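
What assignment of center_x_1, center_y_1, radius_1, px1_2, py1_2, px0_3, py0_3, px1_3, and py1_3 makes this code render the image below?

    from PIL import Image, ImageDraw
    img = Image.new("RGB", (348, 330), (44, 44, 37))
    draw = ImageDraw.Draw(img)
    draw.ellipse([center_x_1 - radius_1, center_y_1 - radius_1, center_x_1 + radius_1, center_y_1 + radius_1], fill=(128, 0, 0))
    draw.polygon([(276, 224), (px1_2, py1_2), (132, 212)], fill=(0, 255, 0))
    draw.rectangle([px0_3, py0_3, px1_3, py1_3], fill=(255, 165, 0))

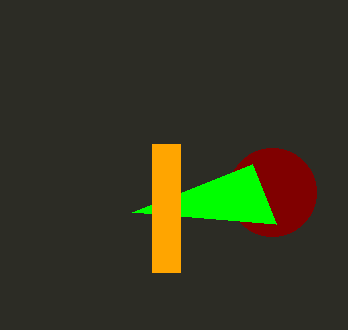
center_x_1 = 272
center_y_1 = 192
radius_1 = 44
px1_2 = 252
py1_2 = 164
px0_3 = 152
py0_3 = 144
px1_3 = 180
py1_3 = 272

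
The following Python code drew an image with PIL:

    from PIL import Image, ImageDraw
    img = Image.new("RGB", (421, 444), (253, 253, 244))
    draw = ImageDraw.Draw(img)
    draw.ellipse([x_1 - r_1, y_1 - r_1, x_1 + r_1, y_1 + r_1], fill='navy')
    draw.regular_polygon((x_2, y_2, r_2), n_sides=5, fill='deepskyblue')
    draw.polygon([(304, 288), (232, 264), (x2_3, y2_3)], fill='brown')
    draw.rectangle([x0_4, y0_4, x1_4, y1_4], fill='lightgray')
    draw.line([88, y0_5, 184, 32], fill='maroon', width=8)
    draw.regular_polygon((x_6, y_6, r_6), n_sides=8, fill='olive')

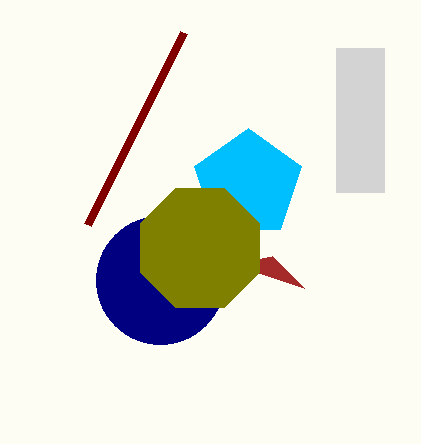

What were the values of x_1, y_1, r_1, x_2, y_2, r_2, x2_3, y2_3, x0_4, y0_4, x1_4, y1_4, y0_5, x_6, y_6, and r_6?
x_1 = 160, y_1 = 280, r_1 = 64, x_2 = 248, y_2 = 184, r_2 = 56, x2_3 = 272, y2_3 = 256, x0_4 = 336, y0_4 = 48, x1_4 = 384, y1_4 = 192, y0_5 = 224, x_6 = 200, y_6 = 248, r_6 = 64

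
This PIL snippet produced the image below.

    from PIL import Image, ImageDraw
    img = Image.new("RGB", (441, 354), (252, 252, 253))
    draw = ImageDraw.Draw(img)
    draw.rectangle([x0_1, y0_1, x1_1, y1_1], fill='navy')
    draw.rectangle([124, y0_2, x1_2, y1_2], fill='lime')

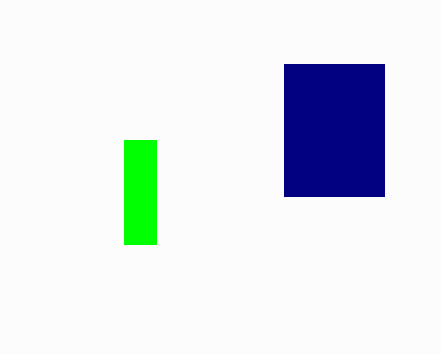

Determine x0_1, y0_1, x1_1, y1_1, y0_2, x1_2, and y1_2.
x0_1 = 284, y0_1 = 64, x1_1 = 384, y1_1 = 196, y0_2 = 140, x1_2 = 156, y1_2 = 244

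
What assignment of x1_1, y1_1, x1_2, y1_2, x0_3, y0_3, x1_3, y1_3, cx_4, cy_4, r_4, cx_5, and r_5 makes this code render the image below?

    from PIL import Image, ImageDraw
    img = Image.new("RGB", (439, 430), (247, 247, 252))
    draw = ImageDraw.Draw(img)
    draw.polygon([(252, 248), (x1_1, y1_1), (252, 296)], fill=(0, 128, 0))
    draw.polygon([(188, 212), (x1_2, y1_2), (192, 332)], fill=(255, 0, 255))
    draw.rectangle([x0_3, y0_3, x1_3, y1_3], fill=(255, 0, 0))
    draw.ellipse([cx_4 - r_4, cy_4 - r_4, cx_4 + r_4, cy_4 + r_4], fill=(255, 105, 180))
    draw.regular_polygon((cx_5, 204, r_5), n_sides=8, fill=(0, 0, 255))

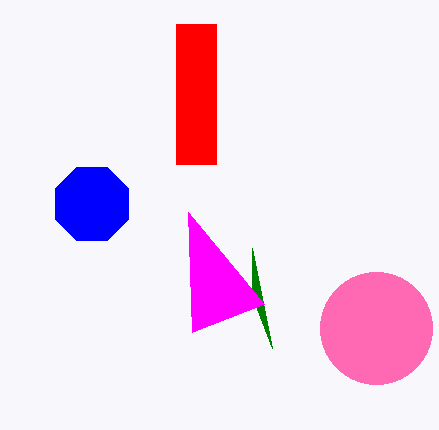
x1_1 = 272, y1_1 = 348, x1_2 = 264, y1_2 = 304, x0_3 = 176, y0_3 = 24, x1_3 = 216, y1_3 = 164, cx_4 = 376, cy_4 = 328, r_4 = 56, cx_5 = 92, r_5 = 40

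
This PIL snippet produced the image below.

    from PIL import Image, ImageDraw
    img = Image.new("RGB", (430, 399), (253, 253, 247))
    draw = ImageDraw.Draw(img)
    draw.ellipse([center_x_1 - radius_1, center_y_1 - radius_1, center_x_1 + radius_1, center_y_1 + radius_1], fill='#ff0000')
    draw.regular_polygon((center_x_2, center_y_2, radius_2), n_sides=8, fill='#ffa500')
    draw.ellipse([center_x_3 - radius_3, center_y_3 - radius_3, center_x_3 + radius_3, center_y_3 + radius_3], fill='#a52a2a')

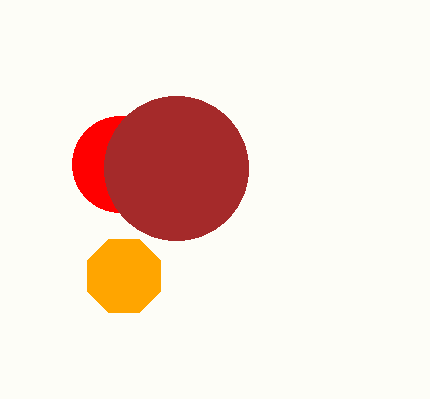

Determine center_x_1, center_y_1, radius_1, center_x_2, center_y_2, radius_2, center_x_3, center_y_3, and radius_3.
center_x_1 = 120
center_y_1 = 164
radius_1 = 48
center_x_2 = 124
center_y_2 = 276
radius_2 = 40
center_x_3 = 176
center_y_3 = 168
radius_3 = 72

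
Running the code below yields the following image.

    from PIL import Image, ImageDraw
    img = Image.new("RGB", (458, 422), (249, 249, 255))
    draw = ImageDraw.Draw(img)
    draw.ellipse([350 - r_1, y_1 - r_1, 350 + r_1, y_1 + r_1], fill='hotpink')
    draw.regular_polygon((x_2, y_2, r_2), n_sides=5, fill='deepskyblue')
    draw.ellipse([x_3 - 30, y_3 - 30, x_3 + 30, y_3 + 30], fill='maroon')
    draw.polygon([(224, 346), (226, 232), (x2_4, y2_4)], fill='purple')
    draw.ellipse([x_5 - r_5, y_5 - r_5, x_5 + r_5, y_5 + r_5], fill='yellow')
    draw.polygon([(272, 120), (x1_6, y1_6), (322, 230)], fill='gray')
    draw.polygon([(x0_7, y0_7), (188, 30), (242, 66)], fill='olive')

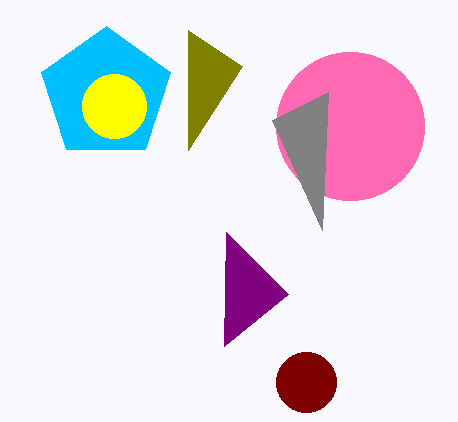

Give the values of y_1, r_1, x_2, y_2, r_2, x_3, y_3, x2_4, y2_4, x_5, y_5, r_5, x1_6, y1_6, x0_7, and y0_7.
y_1 = 126; r_1 = 74; x_2 = 106; y_2 = 94; r_2 = 68; x_3 = 306; y_3 = 382; x2_4 = 288; y2_4 = 294; x_5 = 114; y_5 = 106; r_5 = 32; x1_6 = 328; y1_6 = 92; x0_7 = 188; y0_7 = 150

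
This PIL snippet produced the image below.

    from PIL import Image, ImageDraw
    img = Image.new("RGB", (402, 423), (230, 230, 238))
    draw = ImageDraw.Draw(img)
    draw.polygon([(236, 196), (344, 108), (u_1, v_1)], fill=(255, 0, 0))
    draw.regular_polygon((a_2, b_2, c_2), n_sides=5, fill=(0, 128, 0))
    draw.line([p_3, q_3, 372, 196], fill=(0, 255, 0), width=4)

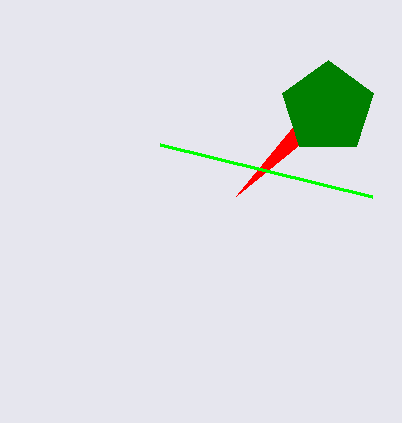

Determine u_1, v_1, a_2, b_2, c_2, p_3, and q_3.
u_1 = 292; v_1 = 128; a_2 = 328; b_2 = 108; c_2 = 48; p_3 = 160; q_3 = 144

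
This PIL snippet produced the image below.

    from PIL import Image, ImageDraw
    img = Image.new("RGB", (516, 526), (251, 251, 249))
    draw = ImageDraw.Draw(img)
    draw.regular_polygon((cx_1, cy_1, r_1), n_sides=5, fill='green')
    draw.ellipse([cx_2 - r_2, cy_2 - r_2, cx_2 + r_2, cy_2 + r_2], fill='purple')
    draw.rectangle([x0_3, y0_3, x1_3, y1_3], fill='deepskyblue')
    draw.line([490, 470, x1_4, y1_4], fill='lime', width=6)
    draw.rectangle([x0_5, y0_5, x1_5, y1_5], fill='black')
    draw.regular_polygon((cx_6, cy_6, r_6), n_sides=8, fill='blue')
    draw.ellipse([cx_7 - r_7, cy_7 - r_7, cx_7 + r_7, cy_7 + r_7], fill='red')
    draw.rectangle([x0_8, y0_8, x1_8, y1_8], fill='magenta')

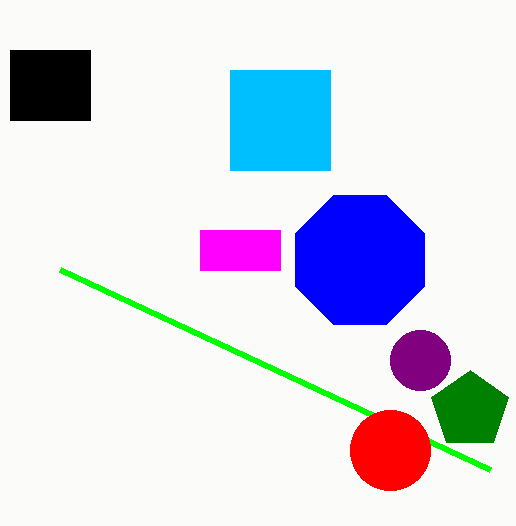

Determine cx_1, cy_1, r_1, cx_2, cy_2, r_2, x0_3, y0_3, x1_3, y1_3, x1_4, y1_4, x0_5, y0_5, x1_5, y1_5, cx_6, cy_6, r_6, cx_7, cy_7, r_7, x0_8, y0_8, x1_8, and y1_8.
cx_1 = 470, cy_1 = 410, r_1 = 40, cx_2 = 420, cy_2 = 360, r_2 = 30, x0_3 = 230, y0_3 = 70, x1_3 = 330, y1_3 = 170, x1_4 = 60, y1_4 = 270, x0_5 = 10, y0_5 = 50, x1_5 = 90, y1_5 = 120, cx_6 = 360, cy_6 = 260, r_6 = 70, cx_7 = 390, cy_7 = 450, r_7 = 40, x0_8 = 200, y0_8 = 230, x1_8 = 280, y1_8 = 270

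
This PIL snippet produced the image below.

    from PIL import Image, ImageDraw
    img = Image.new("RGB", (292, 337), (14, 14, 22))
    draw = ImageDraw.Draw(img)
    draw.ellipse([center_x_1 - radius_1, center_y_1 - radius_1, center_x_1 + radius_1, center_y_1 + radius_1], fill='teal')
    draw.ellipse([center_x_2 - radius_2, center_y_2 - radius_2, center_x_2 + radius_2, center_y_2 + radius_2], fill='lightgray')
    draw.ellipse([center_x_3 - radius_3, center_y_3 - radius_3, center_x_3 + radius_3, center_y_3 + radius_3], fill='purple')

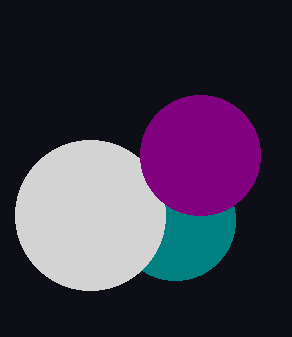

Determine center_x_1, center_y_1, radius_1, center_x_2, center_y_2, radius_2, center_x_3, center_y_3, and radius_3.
center_x_1 = 175
center_y_1 = 220
radius_1 = 60
center_x_2 = 90
center_y_2 = 215
radius_2 = 75
center_x_3 = 200
center_y_3 = 155
radius_3 = 60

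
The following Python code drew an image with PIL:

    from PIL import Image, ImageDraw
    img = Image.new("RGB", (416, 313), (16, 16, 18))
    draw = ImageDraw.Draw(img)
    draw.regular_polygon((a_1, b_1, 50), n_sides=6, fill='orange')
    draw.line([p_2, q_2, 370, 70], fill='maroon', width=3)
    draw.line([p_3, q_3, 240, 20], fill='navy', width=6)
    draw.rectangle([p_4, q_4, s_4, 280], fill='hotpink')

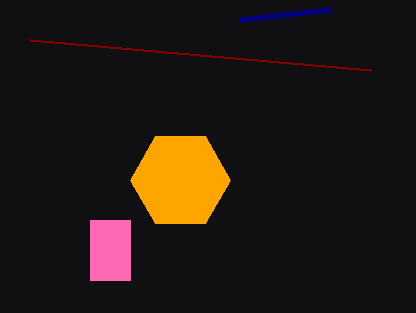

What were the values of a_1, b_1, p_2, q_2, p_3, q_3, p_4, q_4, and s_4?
a_1 = 180, b_1 = 180, p_2 = 30, q_2 = 40, p_3 = 330, q_3 = 10, p_4 = 90, q_4 = 220, s_4 = 130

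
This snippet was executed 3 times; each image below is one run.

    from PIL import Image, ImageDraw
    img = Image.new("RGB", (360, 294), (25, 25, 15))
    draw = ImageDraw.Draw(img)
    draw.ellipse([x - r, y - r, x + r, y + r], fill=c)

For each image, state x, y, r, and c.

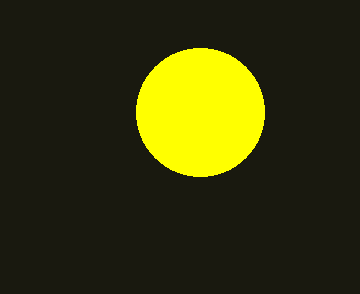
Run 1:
x = 200; y = 112; r = 64; c = 'yellow'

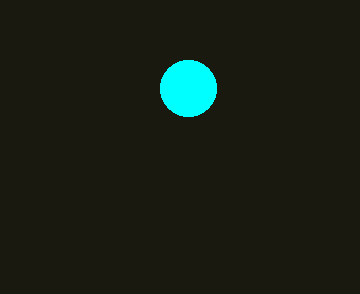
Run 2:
x = 188; y = 88; r = 28; c = 'cyan'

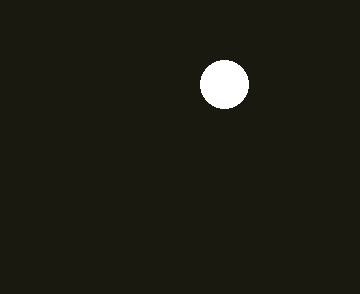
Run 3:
x = 224; y = 84; r = 24; c = 'white'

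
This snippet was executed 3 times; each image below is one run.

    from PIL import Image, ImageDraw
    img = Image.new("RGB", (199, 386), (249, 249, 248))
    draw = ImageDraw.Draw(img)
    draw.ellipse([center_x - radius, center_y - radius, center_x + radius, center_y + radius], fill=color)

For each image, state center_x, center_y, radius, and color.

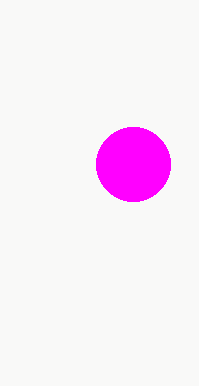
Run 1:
center_x = 133, center_y = 164, radius = 37, color = 'magenta'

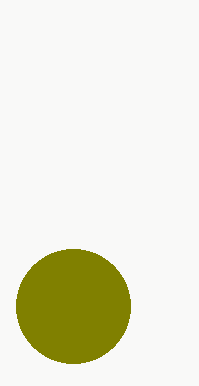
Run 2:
center_x = 73, center_y = 306, radius = 57, color = 'olive'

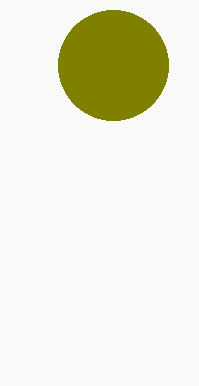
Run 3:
center_x = 113
center_y = 65
radius = 55
color = 'olive'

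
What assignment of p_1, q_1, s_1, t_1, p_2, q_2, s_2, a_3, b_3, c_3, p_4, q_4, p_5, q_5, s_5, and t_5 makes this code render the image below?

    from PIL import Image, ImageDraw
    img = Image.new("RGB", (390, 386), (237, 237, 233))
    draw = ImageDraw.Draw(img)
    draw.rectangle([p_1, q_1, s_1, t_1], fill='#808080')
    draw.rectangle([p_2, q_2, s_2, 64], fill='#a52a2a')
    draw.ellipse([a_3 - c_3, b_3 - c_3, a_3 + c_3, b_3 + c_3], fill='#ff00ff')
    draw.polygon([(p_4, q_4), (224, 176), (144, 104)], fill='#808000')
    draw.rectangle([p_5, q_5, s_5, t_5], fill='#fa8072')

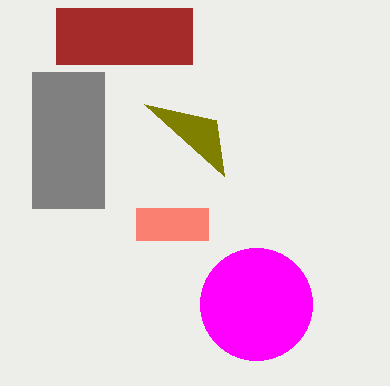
p_1 = 32; q_1 = 72; s_1 = 104; t_1 = 208; p_2 = 56; q_2 = 8; s_2 = 192; a_3 = 256; b_3 = 304; c_3 = 56; p_4 = 216; q_4 = 120; p_5 = 136; q_5 = 208; s_5 = 208; t_5 = 240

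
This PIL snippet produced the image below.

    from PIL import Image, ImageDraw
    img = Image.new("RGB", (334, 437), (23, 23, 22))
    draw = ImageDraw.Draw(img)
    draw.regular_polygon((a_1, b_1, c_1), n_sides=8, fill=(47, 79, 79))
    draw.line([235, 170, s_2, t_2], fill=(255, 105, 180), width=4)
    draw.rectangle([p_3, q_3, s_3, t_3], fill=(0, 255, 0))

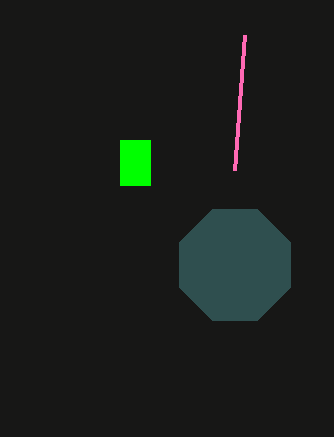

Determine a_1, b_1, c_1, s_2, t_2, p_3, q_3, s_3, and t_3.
a_1 = 235
b_1 = 265
c_1 = 60
s_2 = 245
t_2 = 35
p_3 = 120
q_3 = 140
s_3 = 150
t_3 = 185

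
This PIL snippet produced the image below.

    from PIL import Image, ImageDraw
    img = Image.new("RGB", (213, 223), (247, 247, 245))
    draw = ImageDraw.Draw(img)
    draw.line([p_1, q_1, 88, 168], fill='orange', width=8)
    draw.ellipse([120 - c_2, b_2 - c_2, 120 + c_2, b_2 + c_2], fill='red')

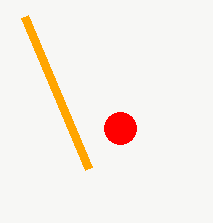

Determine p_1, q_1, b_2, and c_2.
p_1 = 24; q_1 = 16; b_2 = 128; c_2 = 16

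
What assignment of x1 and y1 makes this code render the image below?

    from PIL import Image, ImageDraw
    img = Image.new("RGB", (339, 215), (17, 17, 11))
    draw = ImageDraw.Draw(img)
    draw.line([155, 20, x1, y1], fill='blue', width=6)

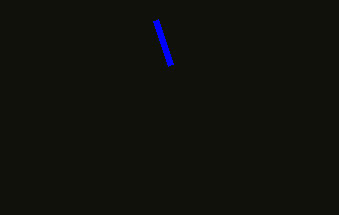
x1 = 170
y1 = 65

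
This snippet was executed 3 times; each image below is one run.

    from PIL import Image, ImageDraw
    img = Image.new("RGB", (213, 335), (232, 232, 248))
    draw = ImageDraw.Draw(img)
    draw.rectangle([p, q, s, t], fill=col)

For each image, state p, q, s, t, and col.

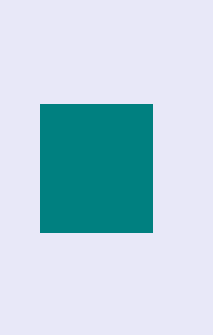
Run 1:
p = 40, q = 104, s = 152, t = 232, col = 'teal'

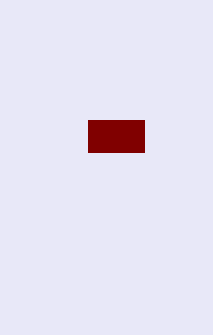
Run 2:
p = 88, q = 120, s = 144, t = 152, col = 'maroon'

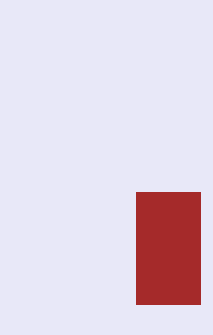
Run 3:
p = 136, q = 192, s = 200, t = 304, col = 'brown'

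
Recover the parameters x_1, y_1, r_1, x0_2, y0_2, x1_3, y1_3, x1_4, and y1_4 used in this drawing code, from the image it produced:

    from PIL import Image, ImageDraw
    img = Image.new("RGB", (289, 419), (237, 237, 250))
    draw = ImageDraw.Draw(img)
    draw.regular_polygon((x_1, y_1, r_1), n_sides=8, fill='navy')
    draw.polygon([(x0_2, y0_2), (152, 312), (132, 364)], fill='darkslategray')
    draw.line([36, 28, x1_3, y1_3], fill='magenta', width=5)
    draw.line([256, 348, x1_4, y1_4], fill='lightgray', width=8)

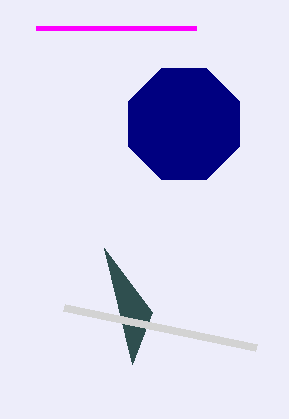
x_1 = 184; y_1 = 124; r_1 = 60; x0_2 = 104; y0_2 = 248; x1_3 = 196; y1_3 = 28; x1_4 = 64; y1_4 = 308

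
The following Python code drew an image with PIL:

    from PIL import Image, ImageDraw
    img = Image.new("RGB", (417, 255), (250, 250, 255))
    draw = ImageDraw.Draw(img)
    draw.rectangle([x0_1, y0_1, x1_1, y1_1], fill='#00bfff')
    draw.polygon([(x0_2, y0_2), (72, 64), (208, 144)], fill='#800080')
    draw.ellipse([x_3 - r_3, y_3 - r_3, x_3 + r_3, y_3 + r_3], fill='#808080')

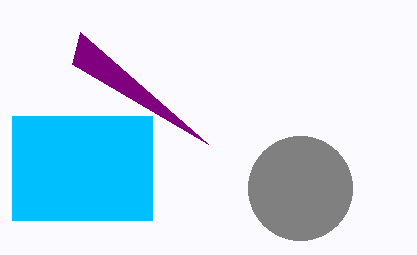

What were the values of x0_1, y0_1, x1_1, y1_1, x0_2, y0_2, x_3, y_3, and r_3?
x0_1 = 12
y0_1 = 116
x1_1 = 152
y1_1 = 220
x0_2 = 80
y0_2 = 32
x_3 = 300
y_3 = 188
r_3 = 52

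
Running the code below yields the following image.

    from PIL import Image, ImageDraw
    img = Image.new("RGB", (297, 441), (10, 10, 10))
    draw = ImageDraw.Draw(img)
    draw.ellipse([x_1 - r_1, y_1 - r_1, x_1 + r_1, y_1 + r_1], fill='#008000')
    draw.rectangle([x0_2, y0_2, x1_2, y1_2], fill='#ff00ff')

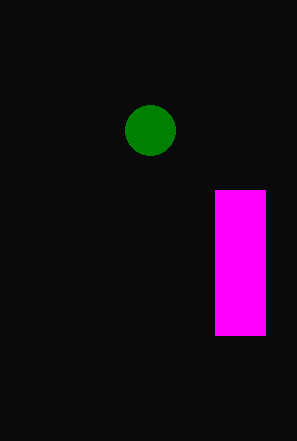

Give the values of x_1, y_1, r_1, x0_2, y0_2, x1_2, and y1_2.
x_1 = 150, y_1 = 130, r_1 = 25, x0_2 = 215, y0_2 = 190, x1_2 = 265, y1_2 = 335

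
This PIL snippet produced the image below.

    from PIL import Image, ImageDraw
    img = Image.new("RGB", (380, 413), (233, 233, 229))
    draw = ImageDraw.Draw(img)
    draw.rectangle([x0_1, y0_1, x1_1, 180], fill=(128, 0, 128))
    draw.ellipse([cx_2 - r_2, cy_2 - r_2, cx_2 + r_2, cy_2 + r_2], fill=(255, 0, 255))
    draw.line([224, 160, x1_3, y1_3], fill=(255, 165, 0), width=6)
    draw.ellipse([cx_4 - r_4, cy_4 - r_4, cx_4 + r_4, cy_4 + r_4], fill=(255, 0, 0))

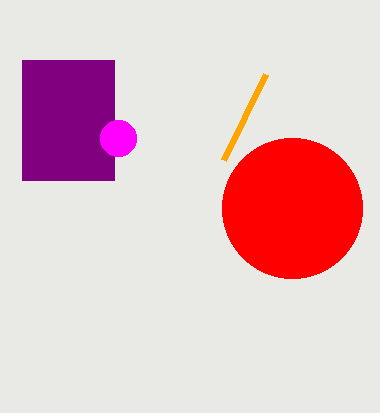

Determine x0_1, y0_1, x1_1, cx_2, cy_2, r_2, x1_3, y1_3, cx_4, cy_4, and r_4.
x0_1 = 22
y0_1 = 60
x1_1 = 114
cx_2 = 118
cy_2 = 138
r_2 = 18
x1_3 = 266
y1_3 = 74
cx_4 = 292
cy_4 = 208
r_4 = 70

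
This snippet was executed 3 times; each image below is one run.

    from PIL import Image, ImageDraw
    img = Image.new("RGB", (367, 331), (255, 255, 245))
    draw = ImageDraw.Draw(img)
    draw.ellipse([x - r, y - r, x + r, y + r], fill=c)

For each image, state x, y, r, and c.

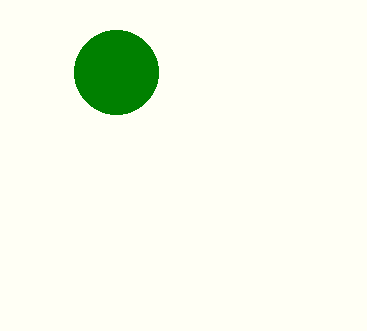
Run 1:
x = 116, y = 72, r = 42, c = 'green'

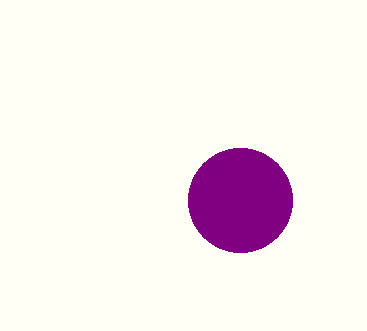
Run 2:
x = 240
y = 200
r = 52
c = 'purple'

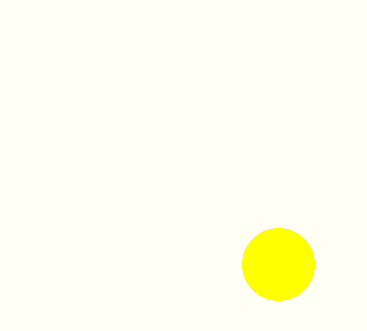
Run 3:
x = 278, y = 264, r = 36, c = 'yellow'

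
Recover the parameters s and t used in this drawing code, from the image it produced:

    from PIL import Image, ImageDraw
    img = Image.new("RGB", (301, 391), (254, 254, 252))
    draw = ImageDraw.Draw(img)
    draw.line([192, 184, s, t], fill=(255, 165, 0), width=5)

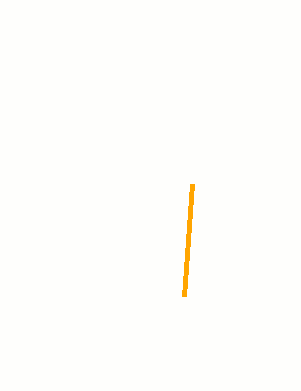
s = 184, t = 296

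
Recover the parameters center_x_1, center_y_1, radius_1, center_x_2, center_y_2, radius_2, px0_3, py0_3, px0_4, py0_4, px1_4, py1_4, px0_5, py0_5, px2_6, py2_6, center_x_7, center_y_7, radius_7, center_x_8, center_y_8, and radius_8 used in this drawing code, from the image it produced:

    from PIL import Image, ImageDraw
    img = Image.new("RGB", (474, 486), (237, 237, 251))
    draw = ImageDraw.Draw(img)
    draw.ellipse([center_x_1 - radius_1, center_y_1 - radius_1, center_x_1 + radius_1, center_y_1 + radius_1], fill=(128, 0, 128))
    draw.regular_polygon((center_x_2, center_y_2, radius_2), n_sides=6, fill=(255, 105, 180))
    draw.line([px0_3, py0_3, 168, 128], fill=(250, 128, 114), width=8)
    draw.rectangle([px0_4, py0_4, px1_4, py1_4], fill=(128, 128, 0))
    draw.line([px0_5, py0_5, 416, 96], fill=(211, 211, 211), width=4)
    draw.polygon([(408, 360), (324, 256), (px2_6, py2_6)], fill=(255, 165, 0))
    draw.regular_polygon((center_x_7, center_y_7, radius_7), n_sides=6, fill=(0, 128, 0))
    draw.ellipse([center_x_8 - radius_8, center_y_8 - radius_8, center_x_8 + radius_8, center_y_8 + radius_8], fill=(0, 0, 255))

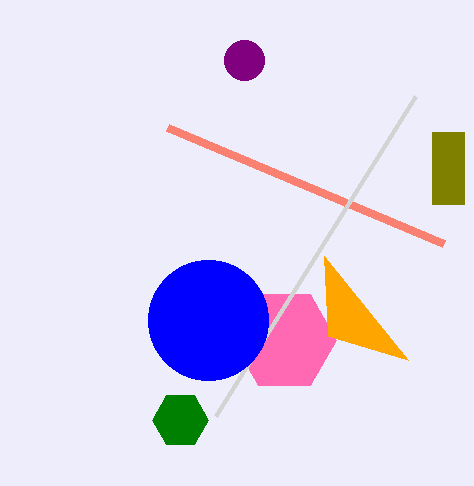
center_x_1 = 244
center_y_1 = 60
radius_1 = 20
center_x_2 = 284
center_y_2 = 340
radius_2 = 52
px0_3 = 444
py0_3 = 244
px0_4 = 432
py0_4 = 132
px1_4 = 464
py1_4 = 204
px0_5 = 216
py0_5 = 416
px2_6 = 328
py2_6 = 336
center_x_7 = 180
center_y_7 = 420
radius_7 = 28
center_x_8 = 208
center_y_8 = 320
radius_8 = 60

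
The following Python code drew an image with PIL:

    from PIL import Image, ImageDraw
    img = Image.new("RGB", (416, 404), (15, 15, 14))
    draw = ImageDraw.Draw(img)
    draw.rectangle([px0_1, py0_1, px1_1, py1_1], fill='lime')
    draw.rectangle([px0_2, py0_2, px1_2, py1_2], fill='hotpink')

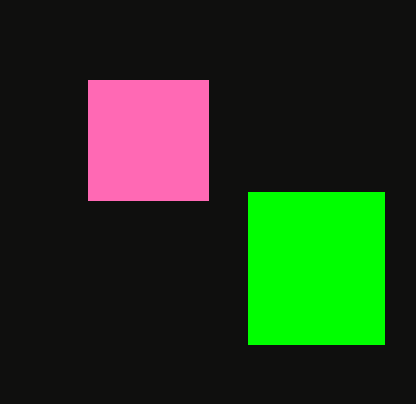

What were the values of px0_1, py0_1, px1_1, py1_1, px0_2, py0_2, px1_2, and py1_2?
px0_1 = 248, py0_1 = 192, px1_1 = 384, py1_1 = 344, px0_2 = 88, py0_2 = 80, px1_2 = 208, py1_2 = 200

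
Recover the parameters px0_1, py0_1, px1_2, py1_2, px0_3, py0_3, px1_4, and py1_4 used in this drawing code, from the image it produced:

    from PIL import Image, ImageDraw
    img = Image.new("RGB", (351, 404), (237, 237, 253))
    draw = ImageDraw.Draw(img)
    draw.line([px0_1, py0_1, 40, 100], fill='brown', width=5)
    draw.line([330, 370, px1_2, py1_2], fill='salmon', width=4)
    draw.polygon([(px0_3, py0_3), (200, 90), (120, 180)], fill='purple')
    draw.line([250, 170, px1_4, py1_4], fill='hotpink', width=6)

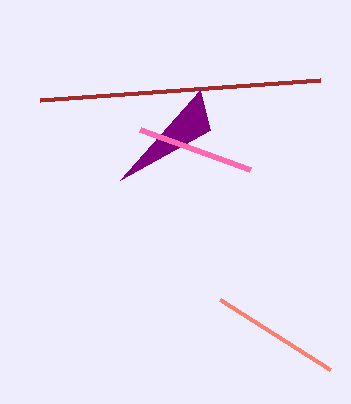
px0_1 = 320
py0_1 = 80
px1_2 = 220
py1_2 = 300
px0_3 = 210
py0_3 = 130
px1_4 = 140
py1_4 = 130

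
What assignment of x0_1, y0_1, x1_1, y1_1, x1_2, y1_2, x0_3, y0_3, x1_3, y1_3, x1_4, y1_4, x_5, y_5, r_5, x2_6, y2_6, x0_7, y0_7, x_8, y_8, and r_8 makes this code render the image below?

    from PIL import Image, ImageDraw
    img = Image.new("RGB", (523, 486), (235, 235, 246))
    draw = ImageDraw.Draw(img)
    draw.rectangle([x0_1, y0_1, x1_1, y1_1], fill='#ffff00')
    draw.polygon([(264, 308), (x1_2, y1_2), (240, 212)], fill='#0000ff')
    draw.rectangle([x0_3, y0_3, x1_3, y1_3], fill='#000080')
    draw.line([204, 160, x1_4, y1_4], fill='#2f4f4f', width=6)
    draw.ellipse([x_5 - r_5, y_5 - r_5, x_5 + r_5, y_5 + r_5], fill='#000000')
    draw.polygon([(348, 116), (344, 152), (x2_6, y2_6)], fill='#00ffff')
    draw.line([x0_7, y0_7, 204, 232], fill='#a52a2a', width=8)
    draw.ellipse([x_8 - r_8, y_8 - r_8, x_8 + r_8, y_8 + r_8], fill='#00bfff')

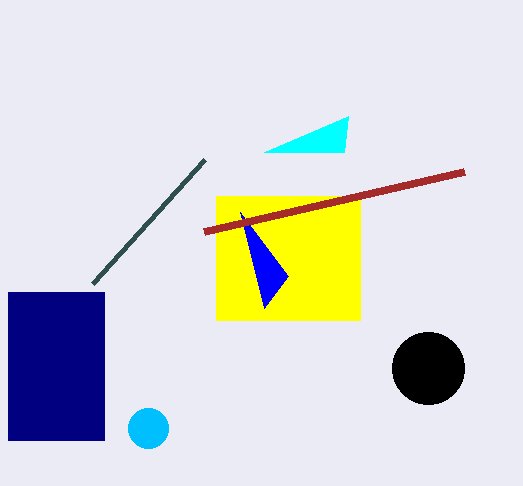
x0_1 = 216; y0_1 = 196; x1_1 = 360; y1_1 = 320; x1_2 = 288; y1_2 = 276; x0_3 = 8; y0_3 = 292; x1_3 = 104; y1_3 = 440; x1_4 = 92; y1_4 = 284; x_5 = 428; y_5 = 368; r_5 = 36; x2_6 = 264; y2_6 = 152; x0_7 = 464; y0_7 = 172; x_8 = 148; y_8 = 428; r_8 = 20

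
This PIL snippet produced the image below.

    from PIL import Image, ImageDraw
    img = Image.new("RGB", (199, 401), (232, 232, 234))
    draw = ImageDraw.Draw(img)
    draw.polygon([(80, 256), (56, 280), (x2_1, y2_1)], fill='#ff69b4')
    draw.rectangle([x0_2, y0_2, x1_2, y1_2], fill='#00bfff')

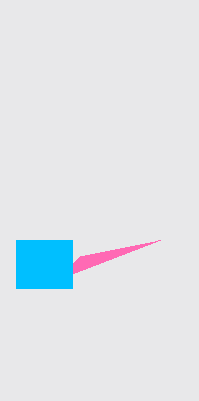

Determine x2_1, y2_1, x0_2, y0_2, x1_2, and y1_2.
x2_1 = 160
y2_1 = 240
x0_2 = 16
y0_2 = 240
x1_2 = 72
y1_2 = 288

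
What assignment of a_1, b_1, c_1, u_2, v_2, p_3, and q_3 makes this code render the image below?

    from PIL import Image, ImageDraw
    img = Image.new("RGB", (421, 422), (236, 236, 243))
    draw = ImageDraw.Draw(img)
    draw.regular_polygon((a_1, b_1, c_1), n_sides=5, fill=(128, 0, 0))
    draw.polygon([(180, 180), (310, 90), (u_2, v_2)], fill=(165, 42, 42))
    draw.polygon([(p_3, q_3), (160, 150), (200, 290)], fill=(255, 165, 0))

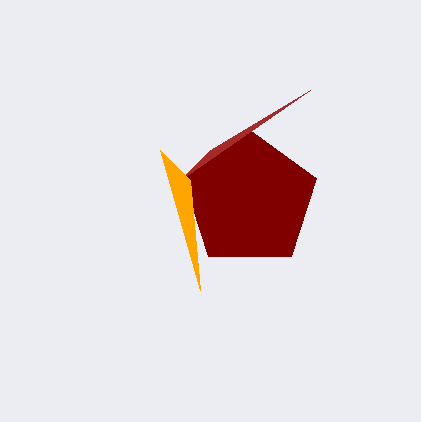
a_1 = 250; b_1 = 200; c_1 = 70; u_2 = 210; v_2 = 150; p_3 = 190; q_3 = 180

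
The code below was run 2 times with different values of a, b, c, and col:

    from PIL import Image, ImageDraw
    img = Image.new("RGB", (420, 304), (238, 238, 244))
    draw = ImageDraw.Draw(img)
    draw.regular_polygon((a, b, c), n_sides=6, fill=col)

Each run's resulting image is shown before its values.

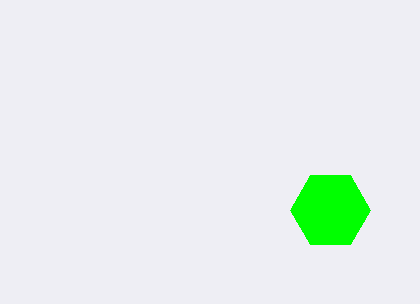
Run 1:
a = 330
b = 210
c = 40
col = 'lime'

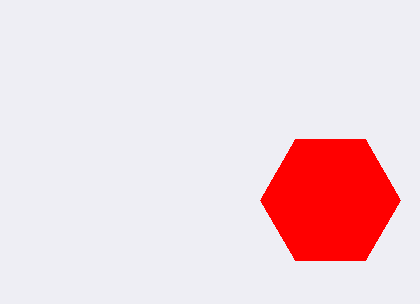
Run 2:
a = 330
b = 200
c = 70
col = 'red'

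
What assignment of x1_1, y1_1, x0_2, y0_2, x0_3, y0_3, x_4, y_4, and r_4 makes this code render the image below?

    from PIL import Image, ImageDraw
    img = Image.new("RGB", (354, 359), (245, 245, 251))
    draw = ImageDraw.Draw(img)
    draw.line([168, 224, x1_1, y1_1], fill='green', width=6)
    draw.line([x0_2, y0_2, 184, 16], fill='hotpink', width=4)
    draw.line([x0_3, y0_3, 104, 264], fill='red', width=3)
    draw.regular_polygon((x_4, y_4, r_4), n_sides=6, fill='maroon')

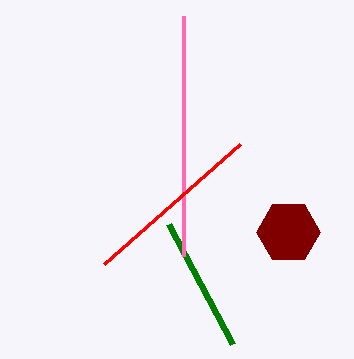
x1_1 = 232; y1_1 = 344; x0_2 = 184; y0_2 = 256; x0_3 = 240; y0_3 = 144; x_4 = 288; y_4 = 232; r_4 = 32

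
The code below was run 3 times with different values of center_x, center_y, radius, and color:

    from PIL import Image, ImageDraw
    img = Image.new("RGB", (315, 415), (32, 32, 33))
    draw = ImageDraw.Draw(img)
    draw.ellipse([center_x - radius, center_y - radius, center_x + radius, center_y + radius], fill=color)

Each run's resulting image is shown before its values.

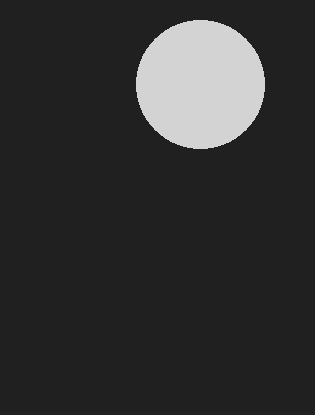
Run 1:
center_x = 200
center_y = 84
radius = 64
color = 'lightgray'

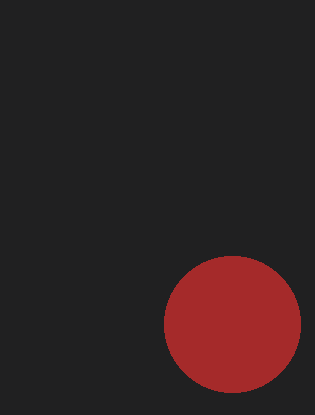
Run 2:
center_x = 232
center_y = 324
radius = 68
color = 'brown'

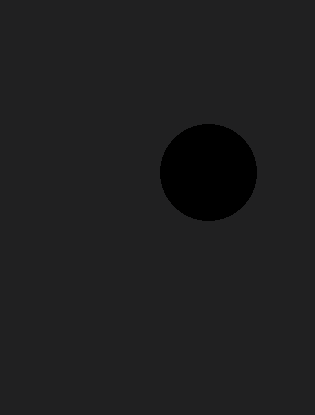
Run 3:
center_x = 208, center_y = 172, radius = 48, color = 'black'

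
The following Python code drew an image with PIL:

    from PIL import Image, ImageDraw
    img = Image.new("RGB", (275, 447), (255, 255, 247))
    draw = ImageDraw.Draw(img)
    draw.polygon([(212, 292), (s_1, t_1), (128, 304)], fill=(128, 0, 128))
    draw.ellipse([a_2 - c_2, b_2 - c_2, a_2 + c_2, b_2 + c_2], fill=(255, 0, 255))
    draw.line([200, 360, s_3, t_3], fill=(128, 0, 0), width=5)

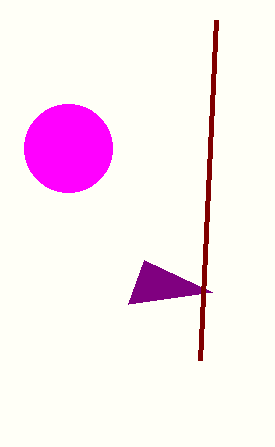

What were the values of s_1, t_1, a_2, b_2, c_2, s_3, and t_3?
s_1 = 144; t_1 = 260; a_2 = 68; b_2 = 148; c_2 = 44; s_3 = 216; t_3 = 20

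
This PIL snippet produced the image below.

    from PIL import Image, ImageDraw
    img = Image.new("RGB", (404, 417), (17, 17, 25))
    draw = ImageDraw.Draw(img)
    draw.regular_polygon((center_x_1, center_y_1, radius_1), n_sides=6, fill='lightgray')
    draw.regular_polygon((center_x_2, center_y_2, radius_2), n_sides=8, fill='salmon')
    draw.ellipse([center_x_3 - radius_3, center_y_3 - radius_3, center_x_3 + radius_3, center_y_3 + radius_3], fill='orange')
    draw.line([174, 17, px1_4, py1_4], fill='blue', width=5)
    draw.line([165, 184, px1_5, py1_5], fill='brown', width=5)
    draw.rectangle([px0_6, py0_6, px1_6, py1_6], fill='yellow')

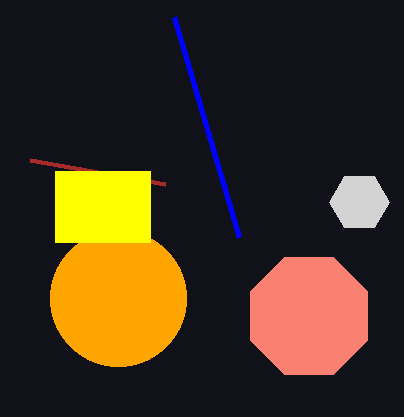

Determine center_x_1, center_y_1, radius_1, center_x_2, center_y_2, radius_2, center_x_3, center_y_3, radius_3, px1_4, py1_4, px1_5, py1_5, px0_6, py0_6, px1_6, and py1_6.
center_x_1 = 359; center_y_1 = 202; radius_1 = 30; center_x_2 = 309; center_y_2 = 316; radius_2 = 63; center_x_3 = 118; center_y_3 = 298; radius_3 = 68; px1_4 = 239; py1_4 = 237; px1_5 = 30; py1_5 = 160; px0_6 = 55; py0_6 = 171; px1_6 = 150; py1_6 = 242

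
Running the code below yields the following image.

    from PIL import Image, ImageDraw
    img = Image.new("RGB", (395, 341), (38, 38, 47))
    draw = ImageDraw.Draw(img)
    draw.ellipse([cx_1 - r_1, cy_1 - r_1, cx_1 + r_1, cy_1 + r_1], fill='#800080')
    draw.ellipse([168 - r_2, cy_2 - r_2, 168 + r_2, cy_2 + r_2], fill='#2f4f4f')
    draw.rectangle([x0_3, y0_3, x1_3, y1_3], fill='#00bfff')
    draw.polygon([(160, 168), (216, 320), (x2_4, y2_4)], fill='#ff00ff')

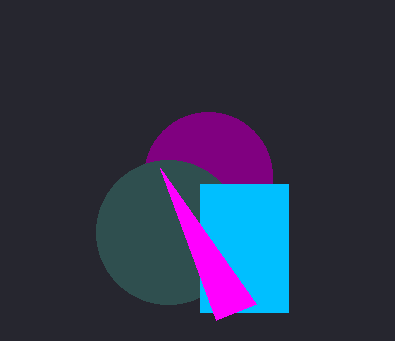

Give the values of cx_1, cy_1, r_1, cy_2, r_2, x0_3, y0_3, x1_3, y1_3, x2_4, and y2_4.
cx_1 = 208
cy_1 = 176
r_1 = 64
cy_2 = 232
r_2 = 72
x0_3 = 200
y0_3 = 184
x1_3 = 288
y1_3 = 312
x2_4 = 256
y2_4 = 304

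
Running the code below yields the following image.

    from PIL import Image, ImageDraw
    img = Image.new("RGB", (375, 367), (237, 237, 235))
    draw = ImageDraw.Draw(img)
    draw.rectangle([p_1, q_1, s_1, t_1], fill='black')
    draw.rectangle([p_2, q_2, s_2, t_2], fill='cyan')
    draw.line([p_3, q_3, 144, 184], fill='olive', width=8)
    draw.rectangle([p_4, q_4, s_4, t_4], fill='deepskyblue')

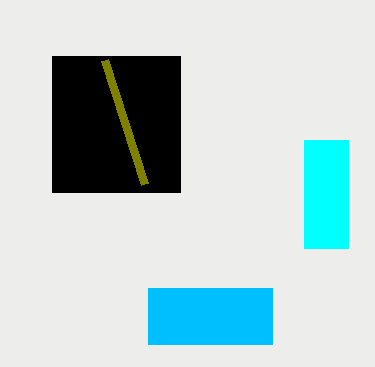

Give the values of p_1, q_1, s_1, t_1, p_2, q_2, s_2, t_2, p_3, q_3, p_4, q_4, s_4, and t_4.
p_1 = 52
q_1 = 56
s_1 = 180
t_1 = 192
p_2 = 304
q_2 = 140
s_2 = 348
t_2 = 248
p_3 = 104
q_3 = 60
p_4 = 148
q_4 = 288
s_4 = 272
t_4 = 344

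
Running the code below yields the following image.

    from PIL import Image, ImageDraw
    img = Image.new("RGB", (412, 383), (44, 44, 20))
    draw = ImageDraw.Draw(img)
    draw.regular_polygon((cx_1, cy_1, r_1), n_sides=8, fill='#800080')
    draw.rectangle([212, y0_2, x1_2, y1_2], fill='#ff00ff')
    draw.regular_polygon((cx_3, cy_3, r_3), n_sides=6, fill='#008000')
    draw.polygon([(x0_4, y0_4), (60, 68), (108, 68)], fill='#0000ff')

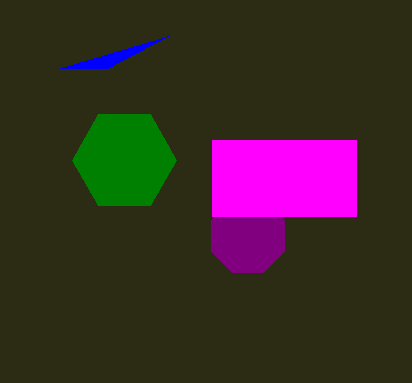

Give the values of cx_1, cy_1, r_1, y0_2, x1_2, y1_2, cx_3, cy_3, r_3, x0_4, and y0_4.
cx_1 = 248, cy_1 = 236, r_1 = 40, y0_2 = 140, x1_2 = 356, y1_2 = 216, cx_3 = 124, cy_3 = 160, r_3 = 52, x0_4 = 168, y0_4 = 36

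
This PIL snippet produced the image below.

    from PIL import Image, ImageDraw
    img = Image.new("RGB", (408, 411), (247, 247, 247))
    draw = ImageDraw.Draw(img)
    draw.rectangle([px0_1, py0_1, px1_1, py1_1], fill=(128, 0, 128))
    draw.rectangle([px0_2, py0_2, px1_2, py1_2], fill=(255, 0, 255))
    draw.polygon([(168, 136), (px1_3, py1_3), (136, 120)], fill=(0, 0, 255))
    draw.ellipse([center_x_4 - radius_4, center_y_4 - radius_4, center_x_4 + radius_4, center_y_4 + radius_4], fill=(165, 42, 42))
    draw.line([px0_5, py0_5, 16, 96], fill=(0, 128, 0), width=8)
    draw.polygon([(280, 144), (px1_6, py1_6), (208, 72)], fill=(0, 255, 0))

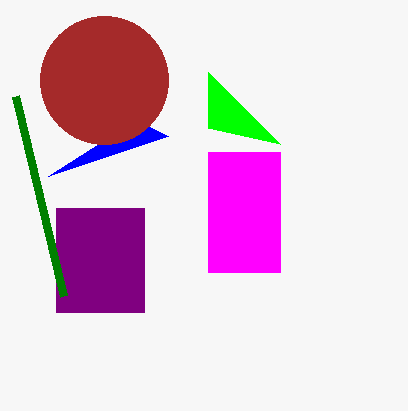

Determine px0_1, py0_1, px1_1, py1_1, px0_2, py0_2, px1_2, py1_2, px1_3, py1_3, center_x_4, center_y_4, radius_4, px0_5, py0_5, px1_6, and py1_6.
px0_1 = 56, py0_1 = 208, px1_1 = 144, py1_1 = 312, px0_2 = 208, py0_2 = 152, px1_2 = 280, py1_2 = 272, px1_3 = 48, py1_3 = 176, center_x_4 = 104, center_y_4 = 80, radius_4 = 64, px0_5 = 64, py0_5 = 296, px1_6 = 208, py1_6 = 128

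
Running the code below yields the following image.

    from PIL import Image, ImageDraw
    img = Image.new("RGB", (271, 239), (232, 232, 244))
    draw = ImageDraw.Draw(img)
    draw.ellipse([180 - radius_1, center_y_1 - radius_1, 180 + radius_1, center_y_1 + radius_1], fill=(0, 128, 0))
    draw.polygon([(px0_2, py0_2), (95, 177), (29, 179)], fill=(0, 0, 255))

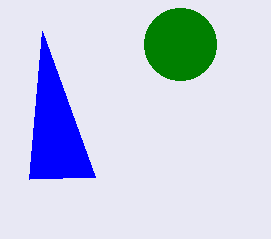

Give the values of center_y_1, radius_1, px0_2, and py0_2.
center_y_1 = 44, radius_1 = 36, px0_2 = 42, py0_2 = 31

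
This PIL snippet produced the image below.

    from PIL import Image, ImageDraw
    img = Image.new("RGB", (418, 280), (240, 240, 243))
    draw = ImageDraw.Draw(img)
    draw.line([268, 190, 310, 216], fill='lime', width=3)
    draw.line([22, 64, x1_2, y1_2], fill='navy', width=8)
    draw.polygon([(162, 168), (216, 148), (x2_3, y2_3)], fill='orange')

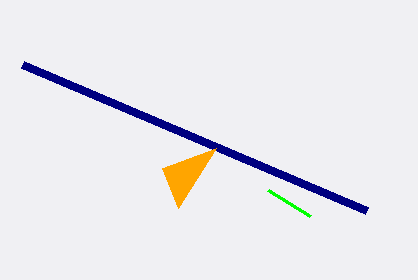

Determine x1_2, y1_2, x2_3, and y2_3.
x1_2 = 366; y1_2 = 210; x2_3 = 178; y2_3 = 208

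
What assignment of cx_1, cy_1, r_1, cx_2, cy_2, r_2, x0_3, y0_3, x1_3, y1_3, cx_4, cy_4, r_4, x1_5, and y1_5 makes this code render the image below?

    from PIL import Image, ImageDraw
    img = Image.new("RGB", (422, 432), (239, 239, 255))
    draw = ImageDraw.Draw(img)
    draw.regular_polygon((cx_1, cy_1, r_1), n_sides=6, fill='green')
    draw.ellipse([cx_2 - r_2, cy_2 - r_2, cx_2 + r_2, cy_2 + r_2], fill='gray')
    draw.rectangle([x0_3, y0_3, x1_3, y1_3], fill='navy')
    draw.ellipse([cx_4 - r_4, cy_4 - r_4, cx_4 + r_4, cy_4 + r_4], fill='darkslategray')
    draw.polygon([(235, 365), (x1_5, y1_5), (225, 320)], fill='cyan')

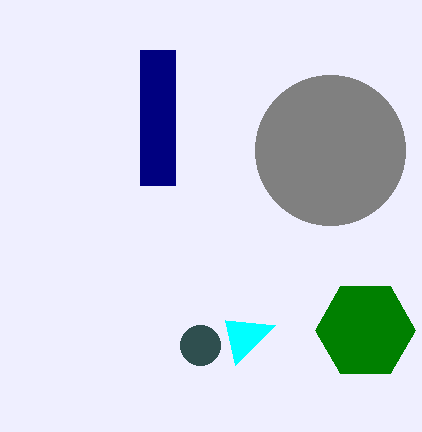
cx_1 = 365; cy_1 = 330; r_1 = 50; cx_2 = 330; cy_2 = 150; r_2 = 75; x0_3 = 140; y0_3 = 50; x1_3 = 175; y1_3 = 185; cx_4 = 200; cy_4 = 345; r_4 = 20; x1_5 = 275; y1_5 = 325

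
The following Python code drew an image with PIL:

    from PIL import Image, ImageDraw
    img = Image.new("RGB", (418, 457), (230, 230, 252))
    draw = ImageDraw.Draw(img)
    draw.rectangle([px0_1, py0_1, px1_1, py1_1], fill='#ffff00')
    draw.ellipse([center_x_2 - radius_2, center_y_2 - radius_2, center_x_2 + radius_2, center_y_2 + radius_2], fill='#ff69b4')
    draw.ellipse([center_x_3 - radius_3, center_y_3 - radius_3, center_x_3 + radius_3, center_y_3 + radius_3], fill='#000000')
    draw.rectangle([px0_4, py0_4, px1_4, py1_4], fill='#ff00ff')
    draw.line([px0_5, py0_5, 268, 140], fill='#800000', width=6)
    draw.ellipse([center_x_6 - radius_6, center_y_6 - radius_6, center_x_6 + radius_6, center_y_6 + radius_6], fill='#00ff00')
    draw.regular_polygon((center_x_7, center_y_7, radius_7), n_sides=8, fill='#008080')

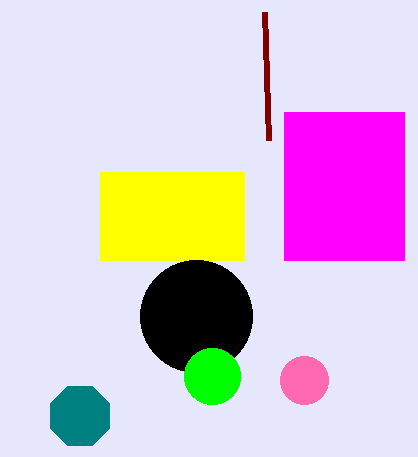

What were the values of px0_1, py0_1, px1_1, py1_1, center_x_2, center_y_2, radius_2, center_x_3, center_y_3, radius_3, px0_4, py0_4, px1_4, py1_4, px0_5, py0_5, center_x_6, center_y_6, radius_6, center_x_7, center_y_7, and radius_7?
px0_1 = 100
py0_1 = 172
px1_1 = 244
py1_1 = 260
center_x_2 = 304
center_y_2 = 380
radius_2 = 24
center_x_3 = 196
center_y_3 = 316
radius_3 = 56
px0_4 = 284
py0_4 = 112
px1_4 = 404
py1_4 = 260
px0_5 = 264
py0_5 = 12
center_x_6 = 212
center_y_6 = 376
radius_6 = 28
center_x_7 = 80
center_y_7 = 416
radius_7 = 32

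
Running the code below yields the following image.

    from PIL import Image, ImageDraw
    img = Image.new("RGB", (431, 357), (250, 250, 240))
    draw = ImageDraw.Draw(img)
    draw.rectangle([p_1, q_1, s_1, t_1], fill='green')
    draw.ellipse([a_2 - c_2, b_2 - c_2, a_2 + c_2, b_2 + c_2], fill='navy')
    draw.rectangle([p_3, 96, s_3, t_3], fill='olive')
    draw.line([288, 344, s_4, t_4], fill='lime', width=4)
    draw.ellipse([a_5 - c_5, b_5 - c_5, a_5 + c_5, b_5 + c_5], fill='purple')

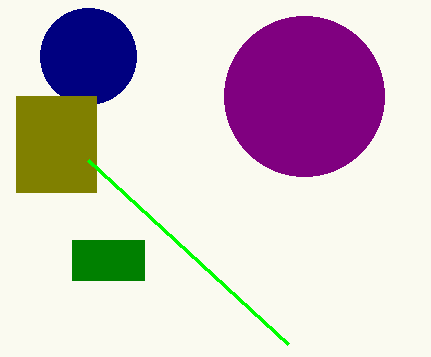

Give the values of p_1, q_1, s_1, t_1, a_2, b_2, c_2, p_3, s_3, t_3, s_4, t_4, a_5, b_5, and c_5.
p_1 = 72
q_1 = 240
s_1 = 144
t_1 = 280
a_2 = 88
b_2 = 56
c_2 = 48
p_3 = 16
s_3 = 96
t_3 = 192
s_4 = 88
t_4 = 160
a_5 = 304
b_5 = 96
c_5 = 80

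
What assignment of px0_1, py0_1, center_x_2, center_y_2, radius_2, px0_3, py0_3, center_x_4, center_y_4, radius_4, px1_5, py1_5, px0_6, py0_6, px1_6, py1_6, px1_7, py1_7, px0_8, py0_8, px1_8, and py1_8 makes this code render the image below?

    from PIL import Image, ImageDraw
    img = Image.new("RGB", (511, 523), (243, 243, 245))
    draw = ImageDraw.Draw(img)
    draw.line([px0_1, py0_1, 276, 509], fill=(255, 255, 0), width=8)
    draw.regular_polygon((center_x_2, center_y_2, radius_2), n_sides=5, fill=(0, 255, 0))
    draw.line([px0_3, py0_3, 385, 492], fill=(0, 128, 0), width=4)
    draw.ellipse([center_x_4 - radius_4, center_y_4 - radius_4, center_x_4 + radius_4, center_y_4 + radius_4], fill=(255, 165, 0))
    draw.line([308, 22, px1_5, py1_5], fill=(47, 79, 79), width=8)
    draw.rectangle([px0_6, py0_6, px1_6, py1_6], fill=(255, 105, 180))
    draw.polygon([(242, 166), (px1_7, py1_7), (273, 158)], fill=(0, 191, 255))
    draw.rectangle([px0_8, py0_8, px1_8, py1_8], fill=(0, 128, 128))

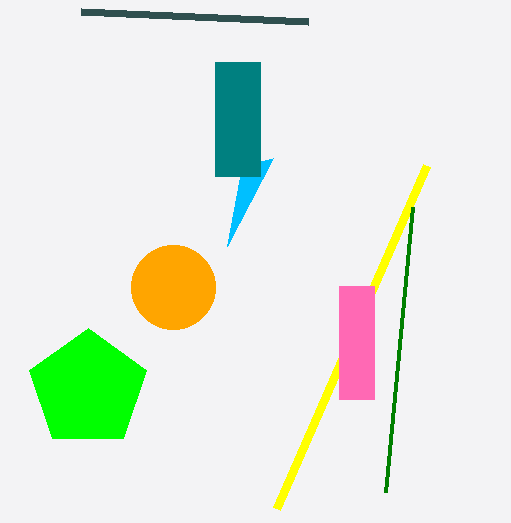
px0_1 = 426, py0_1 = 166, center_x_2 = 88, center_y_2 = 389, radius_2 = 61, px0_3 = 412, py0_3 = 207, center_x_4 = 173, center_y_4 = 287, radius_4 = 42, px1_5 = 81, py1_5 = 12, px0_6 = 339, py0_6 = 286, px1_6 = 374, py1_6 = 399, px1_7 = 227, py1_7 = 246, px0_8 = 215, py0_8 = 62, px1_8 = 260, py1_8 = 176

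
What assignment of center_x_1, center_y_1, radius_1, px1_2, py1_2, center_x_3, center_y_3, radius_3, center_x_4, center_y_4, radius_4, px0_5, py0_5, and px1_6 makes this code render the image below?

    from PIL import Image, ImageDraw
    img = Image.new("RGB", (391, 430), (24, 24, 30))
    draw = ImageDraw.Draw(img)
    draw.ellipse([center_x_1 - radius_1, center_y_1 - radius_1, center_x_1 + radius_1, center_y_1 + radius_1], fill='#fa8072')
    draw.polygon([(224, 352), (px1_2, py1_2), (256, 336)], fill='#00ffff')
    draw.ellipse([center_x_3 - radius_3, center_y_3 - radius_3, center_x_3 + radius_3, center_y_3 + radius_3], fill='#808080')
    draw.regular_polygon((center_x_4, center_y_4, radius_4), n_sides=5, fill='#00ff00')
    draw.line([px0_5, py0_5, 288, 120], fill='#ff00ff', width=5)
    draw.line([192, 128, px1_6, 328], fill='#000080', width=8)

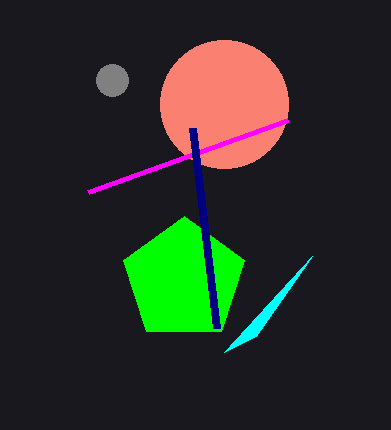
center_x_1 = 224, center_y_1 = 104, radius_1 = 64, px1_2 = 312, py1_2 = 256, center_x_3 = 112, center_y_3 = 80, radius_3 = 16, center_x_4 = 184, center_y_4 = 280, radius_4 = 64, px0_5 = 88, py0_5 = 192, px1_6 = 216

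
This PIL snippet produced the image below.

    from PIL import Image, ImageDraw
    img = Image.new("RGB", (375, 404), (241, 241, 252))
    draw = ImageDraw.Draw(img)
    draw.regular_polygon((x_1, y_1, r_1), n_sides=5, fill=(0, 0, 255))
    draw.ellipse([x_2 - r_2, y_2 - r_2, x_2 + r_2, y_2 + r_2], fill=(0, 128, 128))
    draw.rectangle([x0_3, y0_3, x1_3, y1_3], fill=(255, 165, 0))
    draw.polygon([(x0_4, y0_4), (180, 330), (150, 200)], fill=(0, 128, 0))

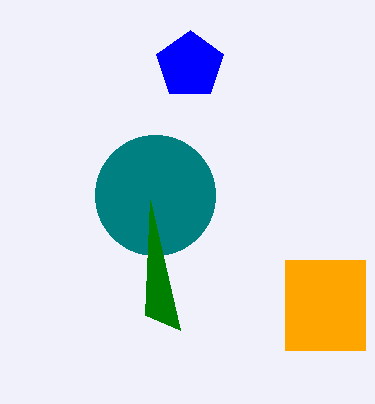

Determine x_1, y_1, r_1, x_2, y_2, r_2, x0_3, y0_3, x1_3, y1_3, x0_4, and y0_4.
x_1 = 190
y_1 = 65
r_1 = 35
x_2 = 155
y_2 = 195
r_2 = 60
x0_3 = 285
y0_3 = 260
x1_3 = 365
y1_3 = 350
x0_4 = 145
y0_4 = 315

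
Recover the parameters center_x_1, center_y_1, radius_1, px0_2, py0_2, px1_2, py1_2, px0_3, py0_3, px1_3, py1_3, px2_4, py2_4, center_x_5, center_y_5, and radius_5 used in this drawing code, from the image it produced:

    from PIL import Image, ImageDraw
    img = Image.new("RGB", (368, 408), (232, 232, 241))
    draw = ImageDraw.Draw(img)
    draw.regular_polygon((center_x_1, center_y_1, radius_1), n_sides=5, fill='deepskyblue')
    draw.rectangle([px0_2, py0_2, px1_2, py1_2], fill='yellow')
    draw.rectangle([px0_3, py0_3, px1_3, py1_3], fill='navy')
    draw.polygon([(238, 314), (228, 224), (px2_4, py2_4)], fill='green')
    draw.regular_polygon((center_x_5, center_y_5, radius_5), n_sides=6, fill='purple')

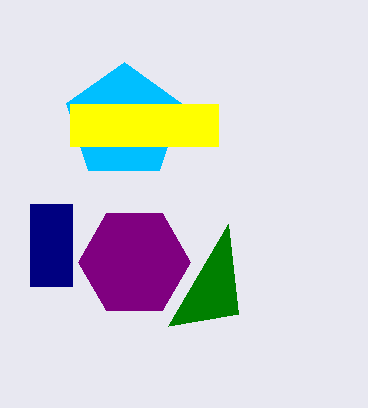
center_x_1 = 124, center_y_1 = 122, radius_1 = 60, px0_2 = 70, py0_2 = 104, px1_2 = 218, py1_2 = 146, px0_3 = 30, py0_3 = 204, px1_3 = 72, py1_3 = 286, px2_4 = 168, py2_4 = 326, center_x_5 = 134, center_y_5 = 262, radius_5 = 56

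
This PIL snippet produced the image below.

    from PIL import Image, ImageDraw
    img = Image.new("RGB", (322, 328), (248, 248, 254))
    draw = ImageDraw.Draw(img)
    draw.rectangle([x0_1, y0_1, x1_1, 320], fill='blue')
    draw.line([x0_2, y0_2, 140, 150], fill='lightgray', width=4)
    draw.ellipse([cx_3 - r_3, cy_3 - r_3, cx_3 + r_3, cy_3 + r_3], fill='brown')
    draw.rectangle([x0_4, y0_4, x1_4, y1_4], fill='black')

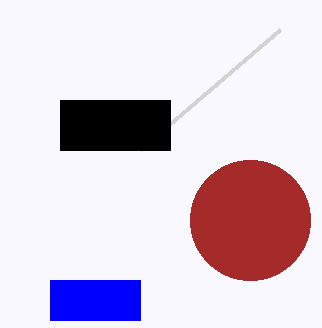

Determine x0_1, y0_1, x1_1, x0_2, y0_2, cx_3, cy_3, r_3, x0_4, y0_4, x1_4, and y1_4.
x0_1 = 50; y0_1 = 280; x1_1 = 140; x0_2 = 280; y0_2 = 30; cx_3 = 250; cy_3 = 220; r_3 = 60; x0_4 = 60; y0_4 = 100; x1_4 = 170; y1_4 = 150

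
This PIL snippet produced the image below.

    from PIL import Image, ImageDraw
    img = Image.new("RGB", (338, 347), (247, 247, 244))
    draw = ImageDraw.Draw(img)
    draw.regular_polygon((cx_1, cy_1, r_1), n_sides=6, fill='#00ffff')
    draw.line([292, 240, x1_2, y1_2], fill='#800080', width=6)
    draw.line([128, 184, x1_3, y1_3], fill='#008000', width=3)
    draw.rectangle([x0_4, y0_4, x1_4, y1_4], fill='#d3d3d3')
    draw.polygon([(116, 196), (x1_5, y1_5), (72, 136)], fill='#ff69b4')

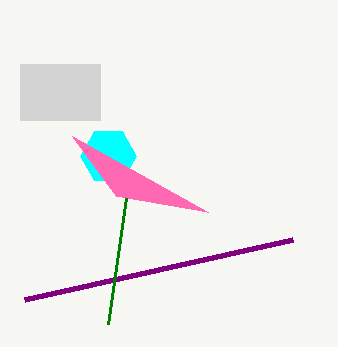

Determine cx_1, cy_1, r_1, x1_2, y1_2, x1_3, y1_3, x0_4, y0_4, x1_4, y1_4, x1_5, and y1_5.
cx_1 = 108, cy_1 = 156, r_1 = 28, x1_2 = 24, y1_2 = 300, x1_3 = 108, y1_3 = 324, x0_4 = 20, y0_4 = 64, x1_4 = 100, y1_4 = 120, x1_5 = 208, y1_5 = 212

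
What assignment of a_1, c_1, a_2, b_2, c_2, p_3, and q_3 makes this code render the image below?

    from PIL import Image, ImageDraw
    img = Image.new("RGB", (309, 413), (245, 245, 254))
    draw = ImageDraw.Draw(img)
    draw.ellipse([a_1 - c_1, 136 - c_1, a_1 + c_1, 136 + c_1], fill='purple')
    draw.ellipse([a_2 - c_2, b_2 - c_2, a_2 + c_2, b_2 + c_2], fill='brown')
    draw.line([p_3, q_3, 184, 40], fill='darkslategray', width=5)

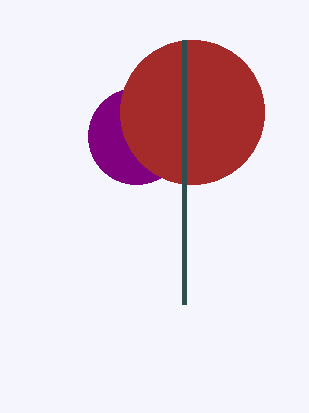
a_1 = 136; c_1 = 48; a_2 = 192; b_2 = 112; c_2 = 72; p_3 = 184; q_3 = 304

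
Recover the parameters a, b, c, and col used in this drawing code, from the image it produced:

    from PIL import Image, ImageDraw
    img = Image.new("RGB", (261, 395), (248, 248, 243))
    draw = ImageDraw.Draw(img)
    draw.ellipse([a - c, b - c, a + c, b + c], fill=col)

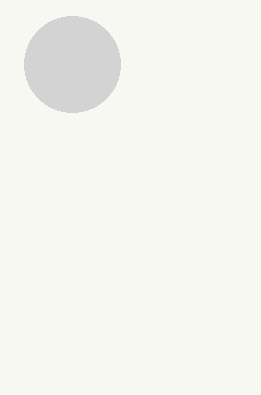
a = 72, b = 64, c = 48, col = 'lightgray'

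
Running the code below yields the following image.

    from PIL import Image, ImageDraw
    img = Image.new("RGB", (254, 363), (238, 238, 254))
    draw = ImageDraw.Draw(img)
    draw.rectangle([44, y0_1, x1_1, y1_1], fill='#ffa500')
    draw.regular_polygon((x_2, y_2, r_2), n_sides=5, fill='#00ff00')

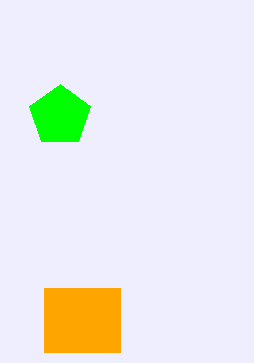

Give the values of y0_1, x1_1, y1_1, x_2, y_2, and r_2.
y0_1 = 288; x1_1 = 120; y1_1 = 352; x_2 = 60; y_2 = 116; r_2 = 32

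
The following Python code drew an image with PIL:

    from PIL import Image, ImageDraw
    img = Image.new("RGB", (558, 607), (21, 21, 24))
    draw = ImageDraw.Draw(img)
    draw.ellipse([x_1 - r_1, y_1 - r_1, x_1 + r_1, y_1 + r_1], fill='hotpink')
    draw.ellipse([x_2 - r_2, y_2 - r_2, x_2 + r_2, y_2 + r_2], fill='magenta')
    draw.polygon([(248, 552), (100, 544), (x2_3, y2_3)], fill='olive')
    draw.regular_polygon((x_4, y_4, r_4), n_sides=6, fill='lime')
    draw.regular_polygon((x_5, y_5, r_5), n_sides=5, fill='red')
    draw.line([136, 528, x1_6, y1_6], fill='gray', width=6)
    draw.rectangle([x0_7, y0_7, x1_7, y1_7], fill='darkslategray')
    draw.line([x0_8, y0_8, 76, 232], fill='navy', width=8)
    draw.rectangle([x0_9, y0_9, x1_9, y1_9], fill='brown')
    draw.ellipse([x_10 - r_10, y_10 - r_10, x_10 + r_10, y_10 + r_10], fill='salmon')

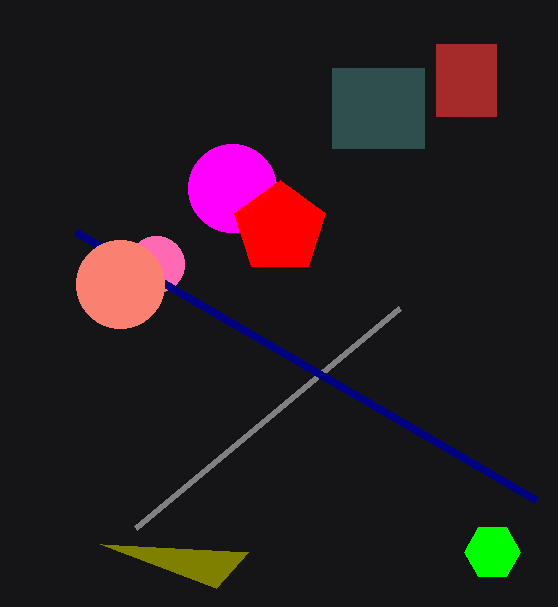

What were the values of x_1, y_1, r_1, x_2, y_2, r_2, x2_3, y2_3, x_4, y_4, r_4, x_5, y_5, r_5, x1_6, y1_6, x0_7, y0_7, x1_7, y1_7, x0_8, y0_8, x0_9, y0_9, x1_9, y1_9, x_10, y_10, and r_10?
x_1 = 156; y_1 = 264; r_1 = 28; x_2 = 232; y_2 = 188; r_2 = 44; x2_3 = 216; y2_3 = 588; x_4 = 492; y_4 = 552; r_4 = 28; x_5 = 280; y_5 = 228; r_5 = 48; x1_6 = 400; y1_6 = 308; x0_7 = 332; y0_7 = 68; x1_7 = 424; y1_7 = 148; x0_8 = 536; y0_8 = 500; x0_9 = 436; y0_9 = 44; x1_9 = 496; y1_9 = 116; x_10 = 120; y_10 = 284; r_10 = 44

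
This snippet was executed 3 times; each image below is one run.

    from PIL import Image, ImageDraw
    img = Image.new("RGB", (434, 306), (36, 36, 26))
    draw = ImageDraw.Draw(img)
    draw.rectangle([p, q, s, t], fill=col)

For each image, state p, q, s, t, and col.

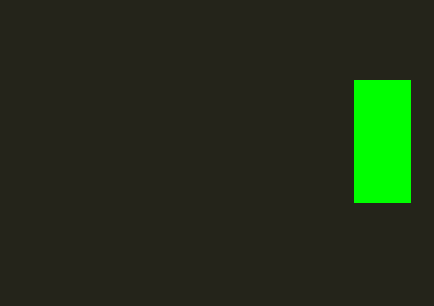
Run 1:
p = 354
q = 80
s = 410
t = 202
col = 'lime'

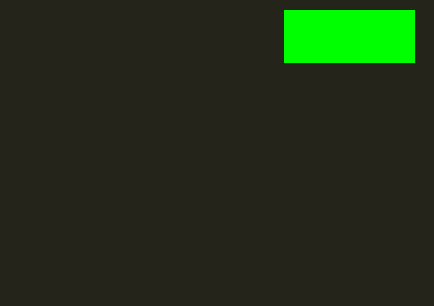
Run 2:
p = 284; q = 10; s = 414; t = 62; col = 'lime'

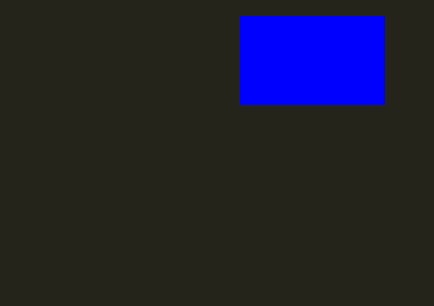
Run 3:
p = 240; q = 16; s = 384; t = 104; col = 'blue'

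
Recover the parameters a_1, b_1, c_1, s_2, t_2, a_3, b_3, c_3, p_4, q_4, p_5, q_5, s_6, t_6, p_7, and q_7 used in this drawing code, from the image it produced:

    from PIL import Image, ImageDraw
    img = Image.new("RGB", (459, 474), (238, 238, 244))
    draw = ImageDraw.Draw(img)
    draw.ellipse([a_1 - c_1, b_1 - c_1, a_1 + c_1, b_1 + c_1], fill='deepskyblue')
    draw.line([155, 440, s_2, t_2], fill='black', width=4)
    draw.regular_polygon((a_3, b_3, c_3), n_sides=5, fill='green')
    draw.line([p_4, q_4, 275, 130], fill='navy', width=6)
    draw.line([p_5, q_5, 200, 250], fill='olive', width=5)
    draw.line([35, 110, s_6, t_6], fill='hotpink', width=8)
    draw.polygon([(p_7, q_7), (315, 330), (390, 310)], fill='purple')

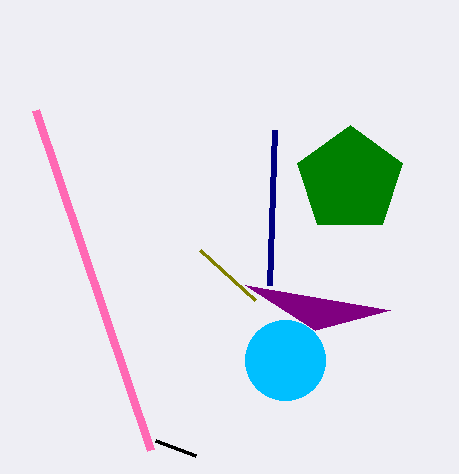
a_1 = 285, b_1 = 360, c_1 = 40, s_2 = 195, t_2 = 455, a_3 = 350, b_3 = 180, c_3 = 55, p_4 = 270, q_4 = 285, p_5 = 255, q_5 = 300, s_6 = 150, t_6 = 450, p_7 = 245, q_7 = 285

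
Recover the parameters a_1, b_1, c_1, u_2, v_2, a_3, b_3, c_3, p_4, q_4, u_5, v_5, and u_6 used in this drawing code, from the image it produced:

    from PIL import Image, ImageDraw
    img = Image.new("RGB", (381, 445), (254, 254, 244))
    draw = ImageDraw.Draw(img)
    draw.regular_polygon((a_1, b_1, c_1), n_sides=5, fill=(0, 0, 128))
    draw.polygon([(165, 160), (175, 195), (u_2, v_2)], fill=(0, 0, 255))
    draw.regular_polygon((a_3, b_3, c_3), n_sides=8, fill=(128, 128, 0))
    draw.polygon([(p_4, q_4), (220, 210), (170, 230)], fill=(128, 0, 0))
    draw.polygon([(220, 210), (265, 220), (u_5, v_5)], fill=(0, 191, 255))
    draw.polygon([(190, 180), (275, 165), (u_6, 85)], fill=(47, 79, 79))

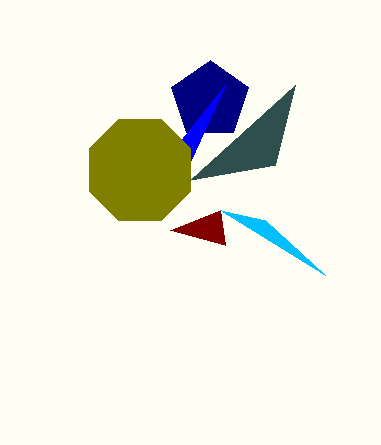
a_1 = 210, b_1 = 100, c_1 = 40, u_2 = 225, v_2 = 85, a_3 = 140, b_3 = 170, c_3 = 55, p_4 = 225, q_4 = 245, u_5 = 325, v_5 = 275, u_6 = 295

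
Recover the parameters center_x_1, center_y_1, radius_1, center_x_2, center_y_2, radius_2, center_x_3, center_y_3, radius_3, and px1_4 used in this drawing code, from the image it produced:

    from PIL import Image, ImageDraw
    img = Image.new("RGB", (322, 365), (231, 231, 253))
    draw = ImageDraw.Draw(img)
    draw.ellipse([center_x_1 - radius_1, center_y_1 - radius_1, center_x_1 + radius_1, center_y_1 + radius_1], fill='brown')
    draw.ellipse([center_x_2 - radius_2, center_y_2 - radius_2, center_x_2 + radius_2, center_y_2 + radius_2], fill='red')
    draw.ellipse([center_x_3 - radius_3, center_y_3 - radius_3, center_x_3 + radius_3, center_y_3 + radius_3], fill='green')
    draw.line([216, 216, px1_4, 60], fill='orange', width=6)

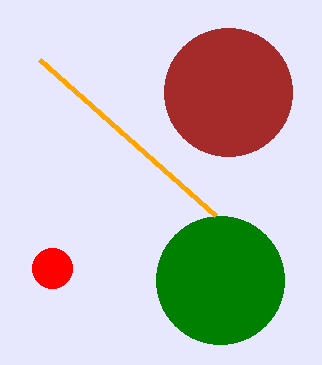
center_x_1 = 228; center_y_1 = 92; radius_1 = 64; center_x_2 = 52; center_y_2 = 268; radius_2 = 20; center_x_3 = 220; center_y_3 = 280; radius_3 = 64; px1_4 = 40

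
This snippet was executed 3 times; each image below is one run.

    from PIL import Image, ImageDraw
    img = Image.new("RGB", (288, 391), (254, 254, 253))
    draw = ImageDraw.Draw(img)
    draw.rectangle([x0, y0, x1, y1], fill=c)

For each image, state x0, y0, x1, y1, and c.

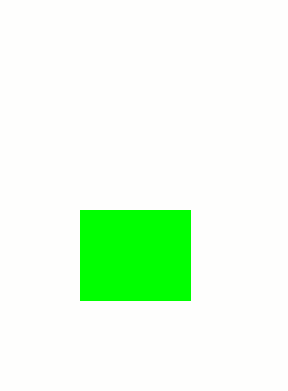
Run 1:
x0 = 80
y0 = 210
x1 = 190
y1 = 300
c = 'lime'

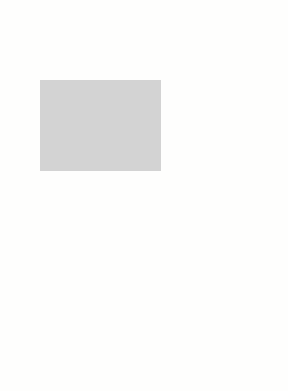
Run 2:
x0 = 40
y0 = 80
x1 = 160
y1 = 170
c = 'lightgray'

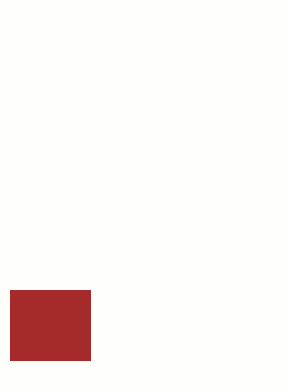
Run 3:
x0 = 10; y0 = 290; x1 = 90; y1 = 360; c = 'brown'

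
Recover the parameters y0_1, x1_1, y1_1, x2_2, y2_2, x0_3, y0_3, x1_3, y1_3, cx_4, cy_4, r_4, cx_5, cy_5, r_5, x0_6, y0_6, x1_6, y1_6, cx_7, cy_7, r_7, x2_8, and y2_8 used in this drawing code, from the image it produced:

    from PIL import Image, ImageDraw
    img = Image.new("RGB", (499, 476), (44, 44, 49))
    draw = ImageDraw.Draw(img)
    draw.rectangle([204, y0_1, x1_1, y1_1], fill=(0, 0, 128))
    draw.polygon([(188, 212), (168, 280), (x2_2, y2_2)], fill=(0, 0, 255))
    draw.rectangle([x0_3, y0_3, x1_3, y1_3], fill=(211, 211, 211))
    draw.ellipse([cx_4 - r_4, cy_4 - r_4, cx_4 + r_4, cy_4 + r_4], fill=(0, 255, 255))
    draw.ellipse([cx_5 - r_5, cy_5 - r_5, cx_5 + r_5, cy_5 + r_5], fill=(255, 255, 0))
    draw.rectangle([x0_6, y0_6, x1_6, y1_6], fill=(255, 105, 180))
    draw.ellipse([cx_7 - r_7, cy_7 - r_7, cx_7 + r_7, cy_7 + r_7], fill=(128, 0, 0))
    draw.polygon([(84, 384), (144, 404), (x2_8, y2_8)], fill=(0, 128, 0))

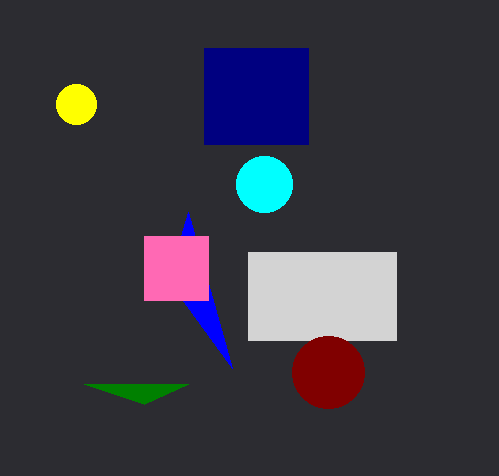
y0_1 = 48; x1_1 = 308; y1_1 = 144; x2_2 = 232; y2_2 = 368; x0_3 = 248; y0_3 = 252; x1_3 = 396; y1_3 = 340; cx_4 = 264; cy_4 = 184; r_4 = 28; cx_5 = 76; cy_5 = 104; r_5 = 20; x0_6 = 144; y0_6 = 236; x1_6 = 208; y1_6 = 300; cx_7 = 328; cy_7 = 372; r_7 = 36; x2_8 = 188; y2_8 = 384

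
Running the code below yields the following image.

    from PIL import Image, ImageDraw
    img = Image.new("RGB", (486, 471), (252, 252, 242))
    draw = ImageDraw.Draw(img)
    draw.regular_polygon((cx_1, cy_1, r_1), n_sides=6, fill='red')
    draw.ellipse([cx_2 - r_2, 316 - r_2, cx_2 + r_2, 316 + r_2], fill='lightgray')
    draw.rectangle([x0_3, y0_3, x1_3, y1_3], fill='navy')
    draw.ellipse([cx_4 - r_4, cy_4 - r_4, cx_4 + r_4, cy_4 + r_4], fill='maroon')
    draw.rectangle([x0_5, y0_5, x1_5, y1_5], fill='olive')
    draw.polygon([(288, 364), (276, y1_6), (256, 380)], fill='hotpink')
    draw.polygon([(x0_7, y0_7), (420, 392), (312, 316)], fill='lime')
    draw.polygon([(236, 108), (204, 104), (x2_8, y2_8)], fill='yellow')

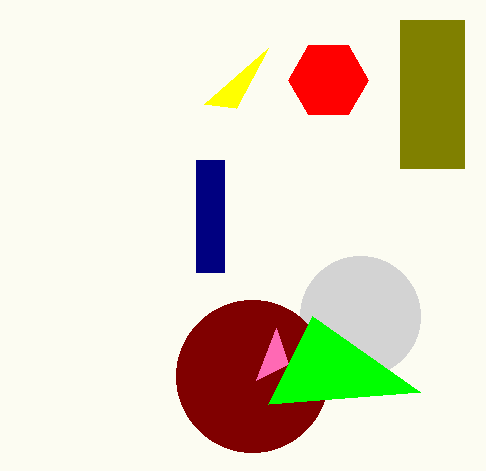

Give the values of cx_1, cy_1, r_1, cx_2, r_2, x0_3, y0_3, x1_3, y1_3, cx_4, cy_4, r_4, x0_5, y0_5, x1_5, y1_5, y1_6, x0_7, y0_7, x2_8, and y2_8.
cx_1 = 328
cy_1 = 80
r_1 = 40
cx_2 = 360
r_2 = 60
x0_3 = 196
y0_3 = 160
x1_3 = 224
y1_3 = 272
cx_4 = 252
cy_4 = 376
r_4 = 76
x0_5 = 400
y0_5 = 20
x1_5 = 464
y1_5 = 168
y1_6 = 328
x0_7 = 268
y0_7 = 404
x2_8 = 268
y2_8 = 48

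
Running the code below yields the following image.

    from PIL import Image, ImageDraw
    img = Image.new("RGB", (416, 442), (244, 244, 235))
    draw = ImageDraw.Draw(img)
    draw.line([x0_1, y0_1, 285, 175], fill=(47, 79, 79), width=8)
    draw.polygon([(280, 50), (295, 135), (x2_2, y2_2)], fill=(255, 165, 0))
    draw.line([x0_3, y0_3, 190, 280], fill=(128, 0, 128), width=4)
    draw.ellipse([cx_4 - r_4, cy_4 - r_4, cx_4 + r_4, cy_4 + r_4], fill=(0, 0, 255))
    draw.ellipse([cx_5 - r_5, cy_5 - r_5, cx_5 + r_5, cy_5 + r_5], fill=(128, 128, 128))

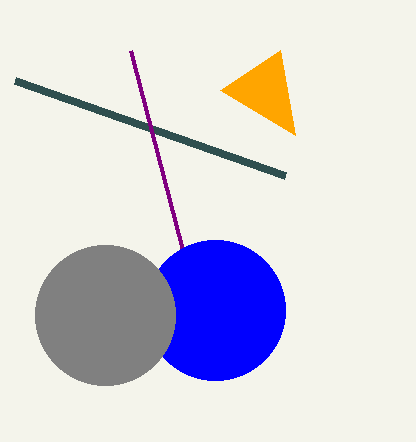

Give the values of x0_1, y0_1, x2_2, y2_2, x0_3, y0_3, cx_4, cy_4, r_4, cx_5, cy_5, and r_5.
x0_1 = 15; y0_1 = 80; x2_2 = 220; y2_2 = 90; x0_3 = 130; y0_3 = 50; cx_4 = 215; cy_4 = 310; r_4 = 70; cx_5 = 105; cy_5 = 315; r_5 = 70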